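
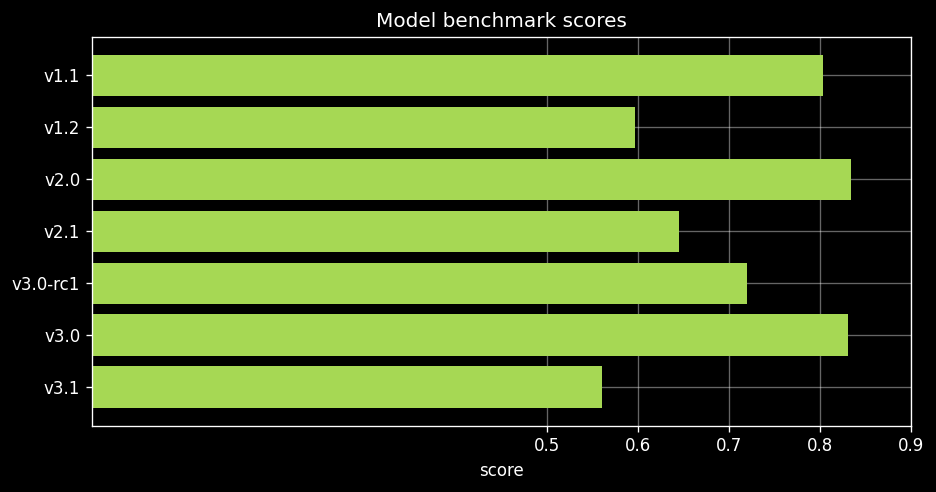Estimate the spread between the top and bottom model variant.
Max v2.0 ≈ 0.8, min v3.1 ≈ 0.6; range ≈ 0.2.

≈ 0.2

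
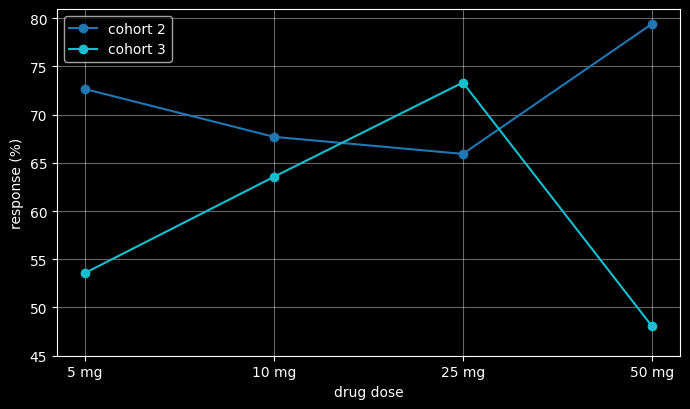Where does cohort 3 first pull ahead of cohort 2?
25 mg

10 mg: cohort 3 ≈ 65 vs cohort 2 ≈ 70 (not yet); 25 mg: cohort 3 ≈ 75 vs cohort 2 ≈ 65 (first crossover).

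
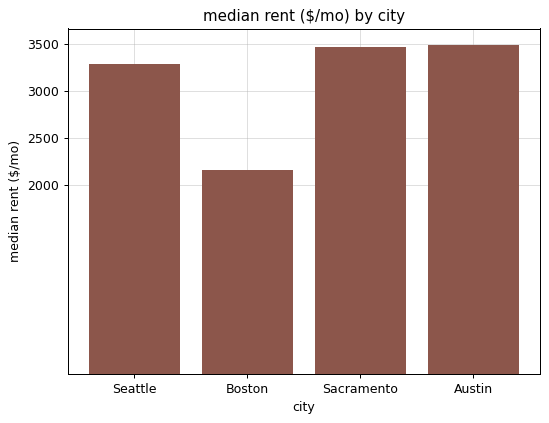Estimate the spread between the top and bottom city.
Max Austin ≈ 3500, min Boston ≈ 2000; range ≈ 1500.

≈ 1500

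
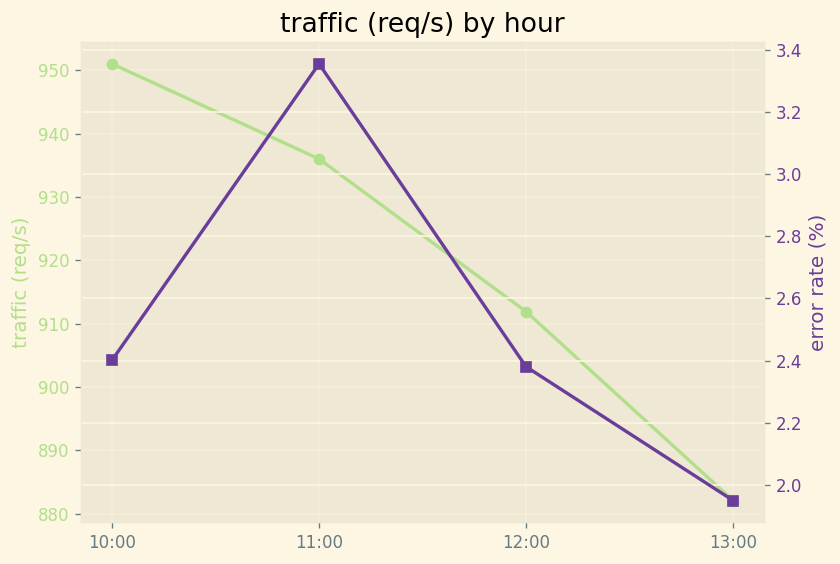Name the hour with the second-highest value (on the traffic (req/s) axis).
Top 3 (on the traffic (req/s) axis): 10:00 ≈ 950, 11:00 ≈ 940, 12:00 ≈ 910.

11:00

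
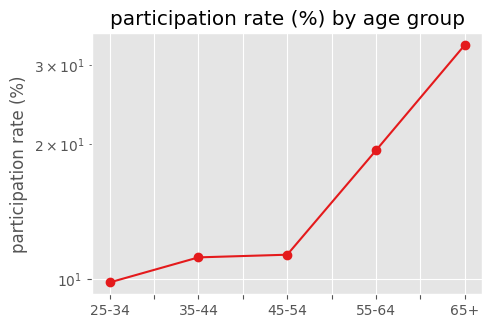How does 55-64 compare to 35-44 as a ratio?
55-64 ≈ 20, 35-44 ≈ 12; 20/12 ≈ 1.67.

≈ 1.67×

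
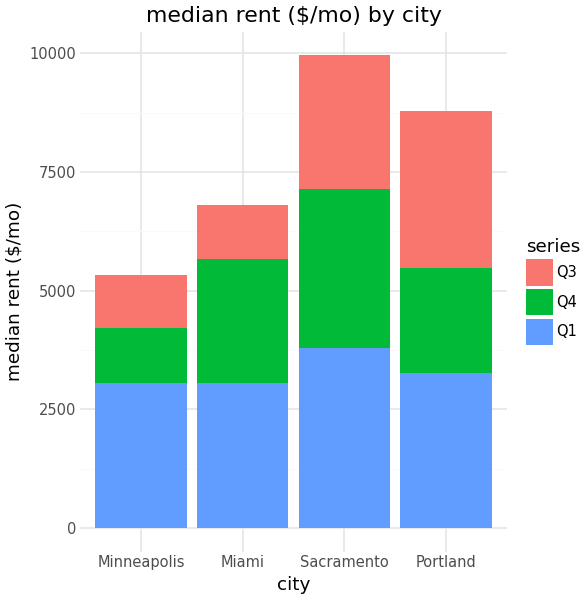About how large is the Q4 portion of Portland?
≈ 2000

Q4 top ≈ 5000, bottom ≈ 3000; segment ≈ 2000.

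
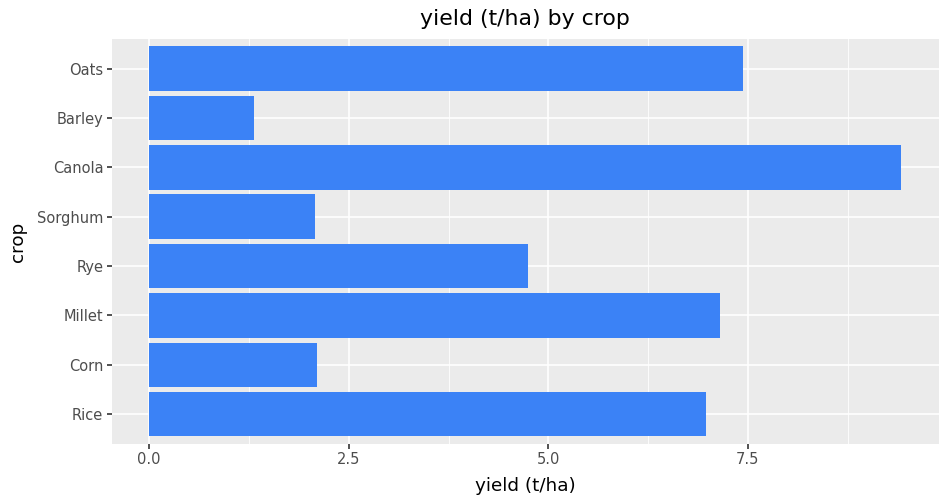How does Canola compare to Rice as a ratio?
≈ 1.29×

Canola ≈ 9, Rice ≈ 7; 9/7 ≈ 1.29.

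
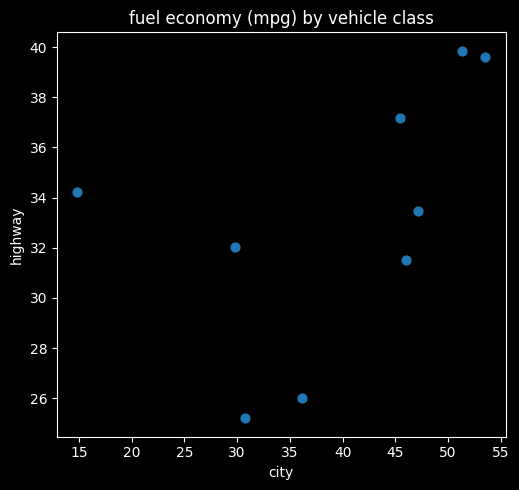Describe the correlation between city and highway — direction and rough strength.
positive, moderate

Points are positively correlated; moderate (|r| ≈ 0.5).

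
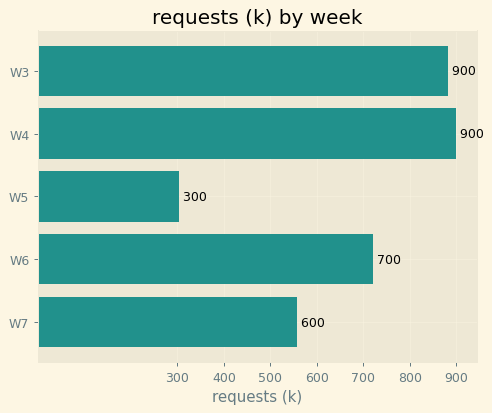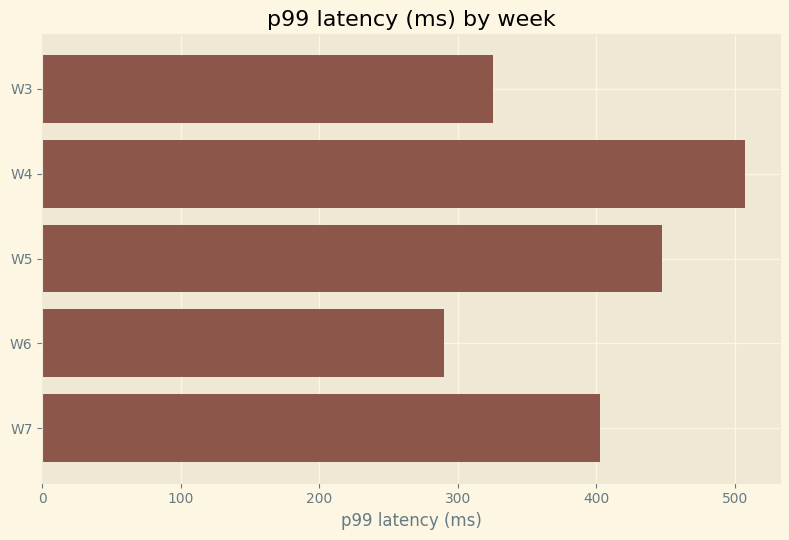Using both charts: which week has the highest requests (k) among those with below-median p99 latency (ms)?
W3

Chart 2 median p99 latency (ms) ≈ 400; below-median weeks: W3, W6. Among those, W3 has the highest requests (k) (≈ 900).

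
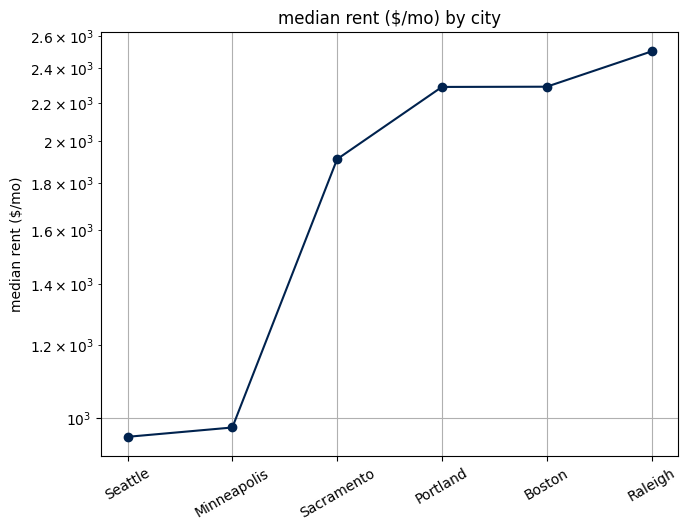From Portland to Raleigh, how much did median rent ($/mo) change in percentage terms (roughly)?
Portland ≈ 2200, Raleigh ≈ 2400; (2400 − 2200) / 2200 ≈ +9.1%.

≈ +9.1%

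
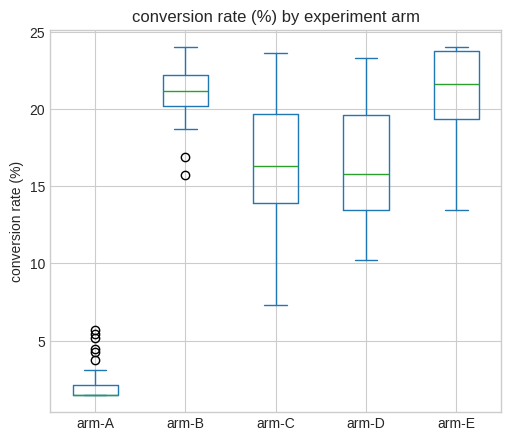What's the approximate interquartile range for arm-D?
Q3 ≈ 20, Q1 ≈ 14; IQR ≈ 6.

≈ 6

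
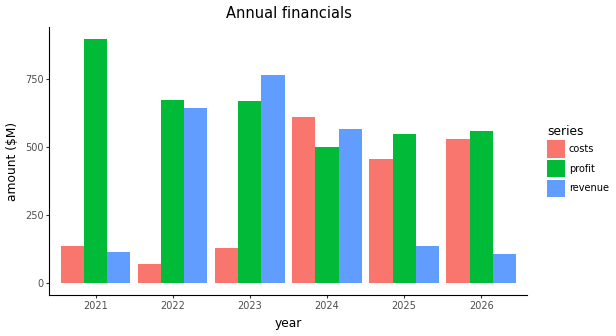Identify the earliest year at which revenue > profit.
2023

2022: revenue ≈ 600 vs profit ≈ 700 (not yet); 2023: revenue ≈ 800 vs profit ≈ 700 (first crossover).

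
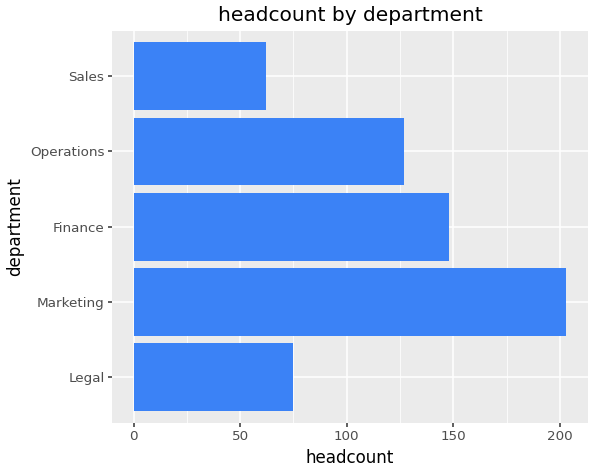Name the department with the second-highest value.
Top 3: Marketing ≈ 200, Finance ≈ 140, Operations ≈ 120.

Finance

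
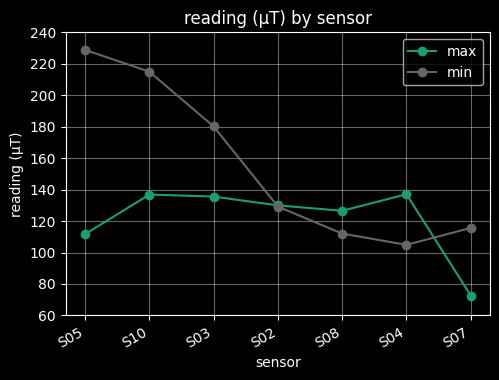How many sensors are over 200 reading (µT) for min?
Above 200: S05, S10.

2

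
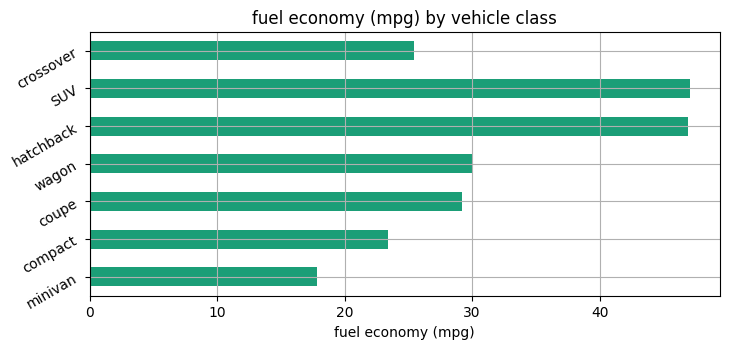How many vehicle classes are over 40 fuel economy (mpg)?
Above 40: hatchback, SUV.

2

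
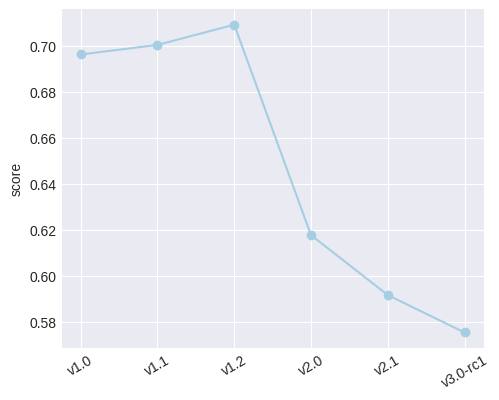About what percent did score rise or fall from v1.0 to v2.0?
v1.0 ≈ 0.70, v2.0 ≈ 0.62; (0.62 − 0.70) / 0.70 ≈ -11.4%.

≈ -11.4%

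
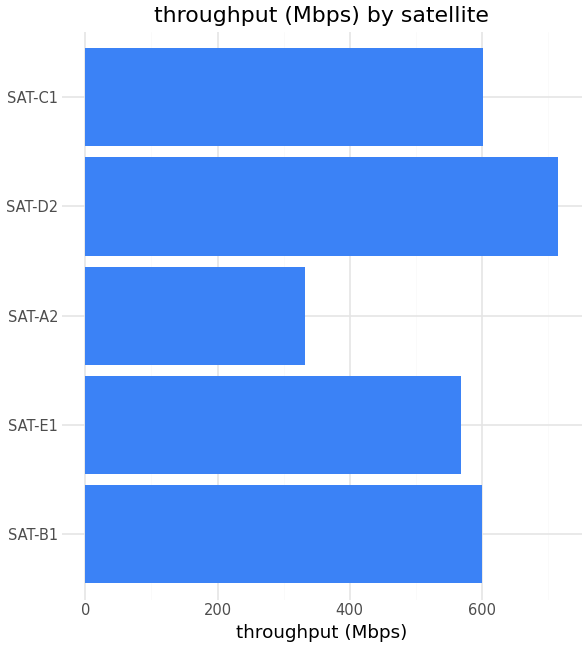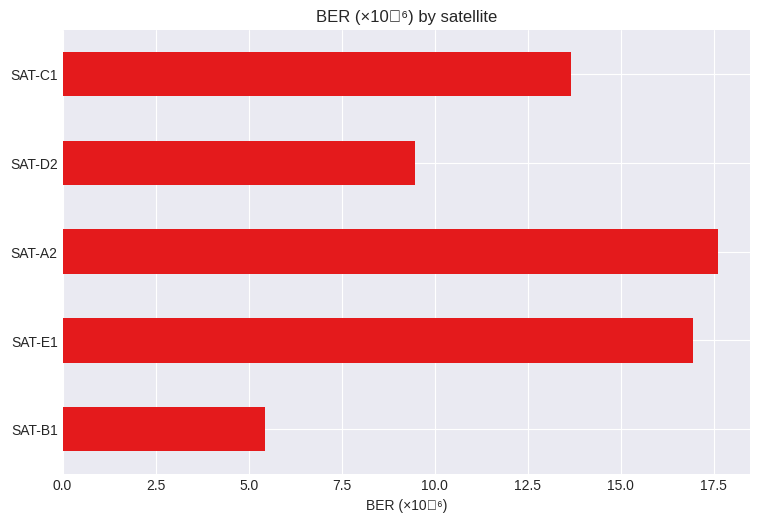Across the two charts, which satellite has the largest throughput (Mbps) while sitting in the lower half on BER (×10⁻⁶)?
Chart 2 median BER (×10⁻⁶) ≈ 14; below-median satellites: SAT-B1, SAT-D2. Among those, SAT-D2 has the highest throughput (Mbps) (≈ 700).

SAT-D2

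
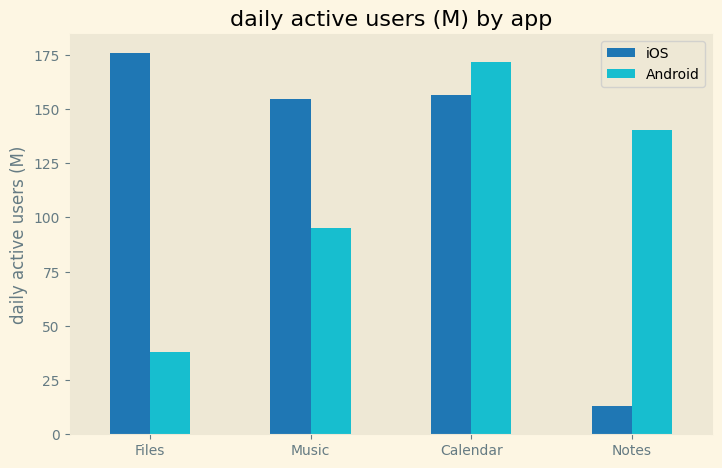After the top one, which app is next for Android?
Top 3 for Android: Calendar ≈ 180, Notes ≈ 140, Music ≈ 100.

Notes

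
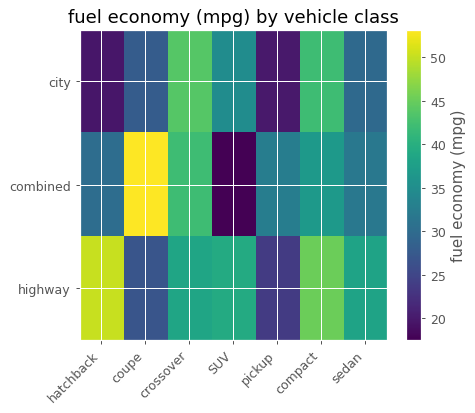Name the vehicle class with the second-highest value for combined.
crossover

Top 3 for combined: coupe ≈ 55, crossover ≈ 40, compact ≈ 35.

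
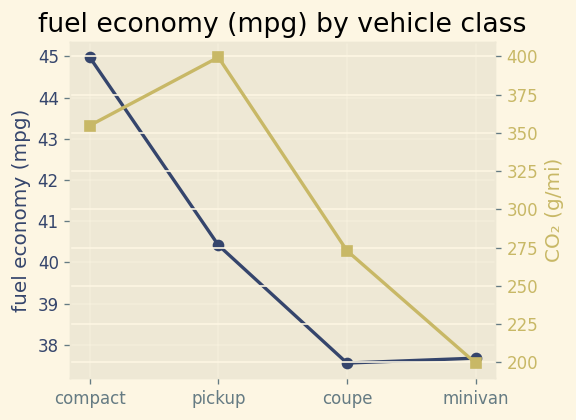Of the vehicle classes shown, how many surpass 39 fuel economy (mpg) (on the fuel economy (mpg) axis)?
2

Above 39: compact, pickup.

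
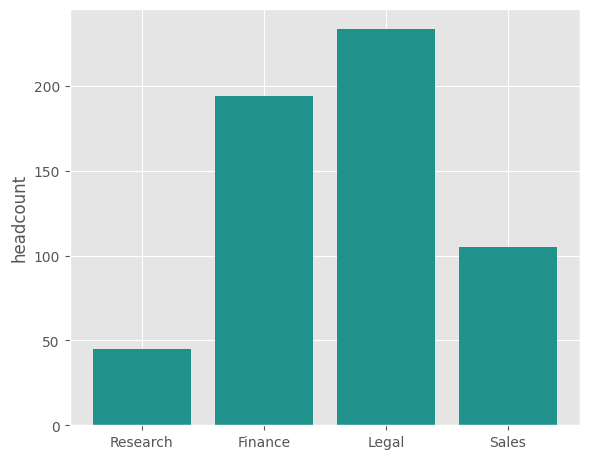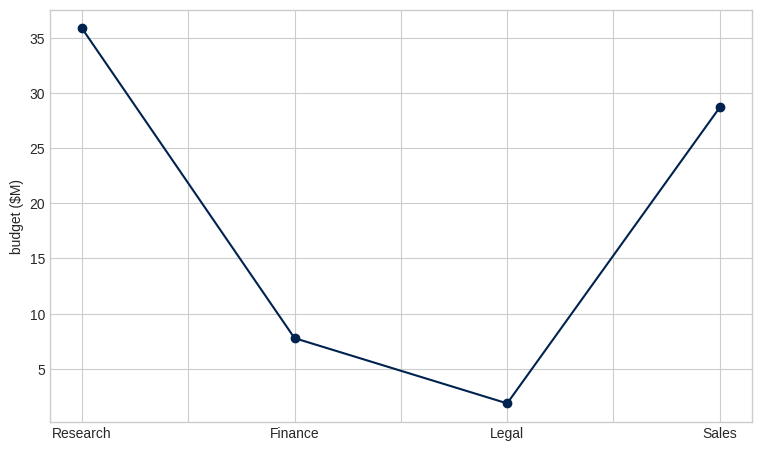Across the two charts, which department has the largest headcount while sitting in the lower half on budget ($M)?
Legal

Chart 2 median budget ($M) ≈ 20; below-median departments: Finance, Legal. Among those, Legal has the highest headcount (≈ 225).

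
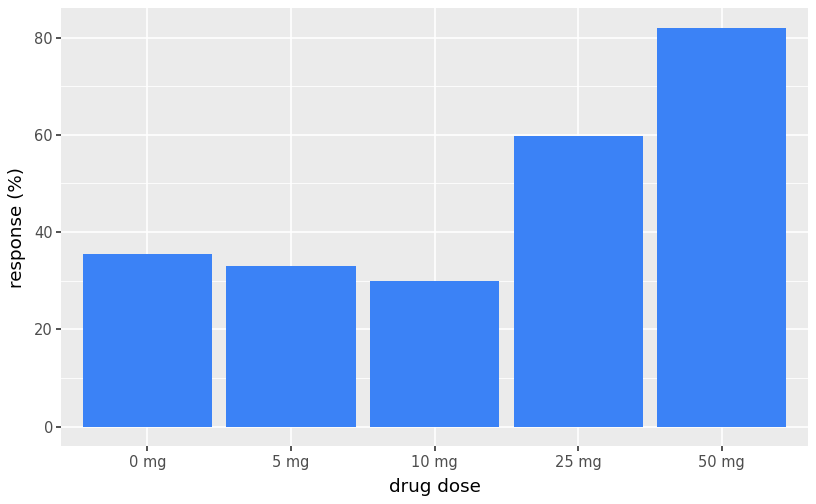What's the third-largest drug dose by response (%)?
0 mg

Top 4: 50 mg ≈ 80, 25 mg ≈ 60, 0 mg ≈ 40, 5 mg ≈ 30.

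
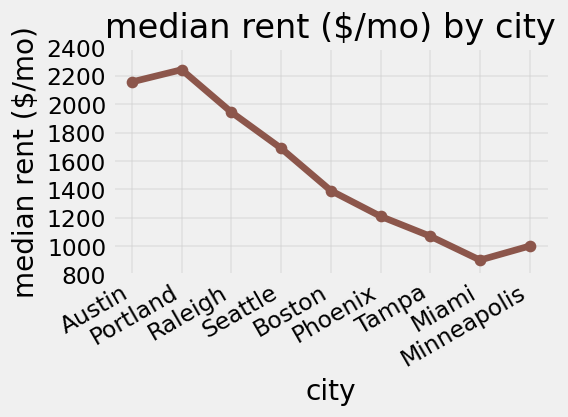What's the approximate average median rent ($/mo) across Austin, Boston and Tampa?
(2200 + 1400 + 1000) / 3 ≈ 1533.

≈ 1533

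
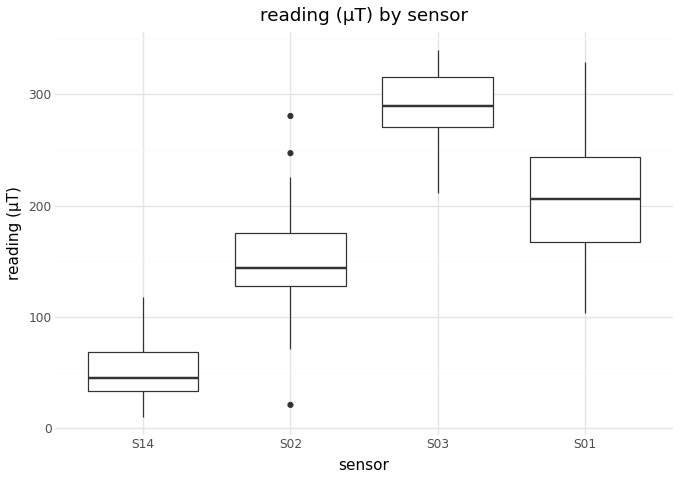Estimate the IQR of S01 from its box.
≈ 80

Q3 ≈ 240, Q1 ≈ 160; IQR ≈ 80.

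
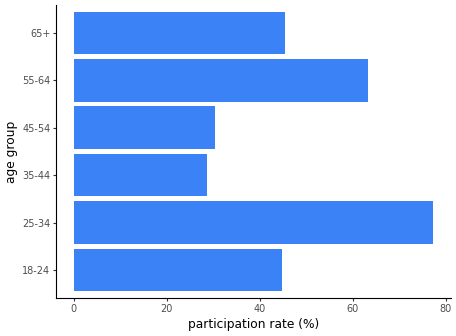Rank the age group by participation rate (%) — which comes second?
55-64

Top 3: 25-34 ≈ 80, 55-64 ≈ 60, 65+ ≈ 50.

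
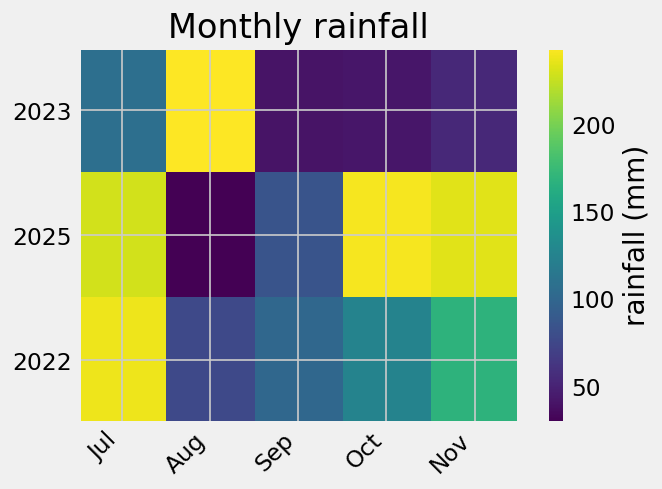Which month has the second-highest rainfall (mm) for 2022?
Nov

Top 3 for 2022: Jul ≈ 240, Nov ≈ 160, Oct ≈ 120.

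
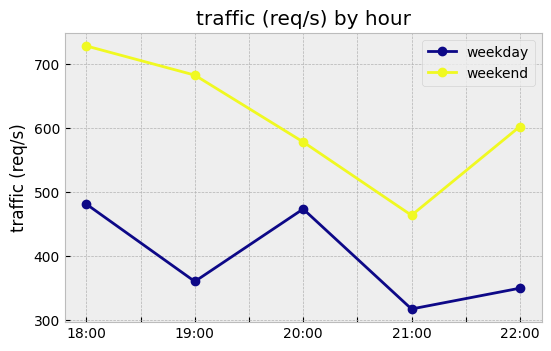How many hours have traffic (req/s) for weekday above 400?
Above 400: 18:00, 20:00.

2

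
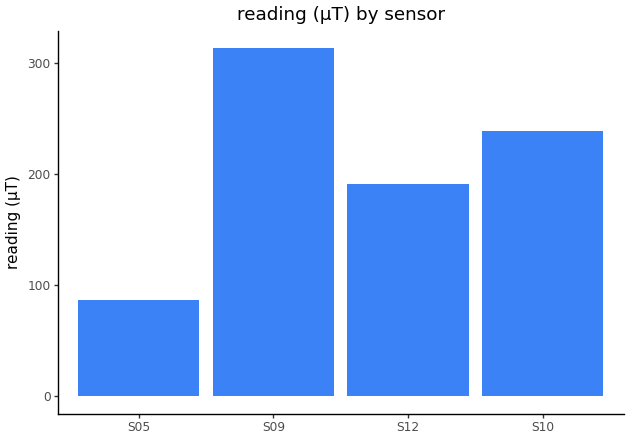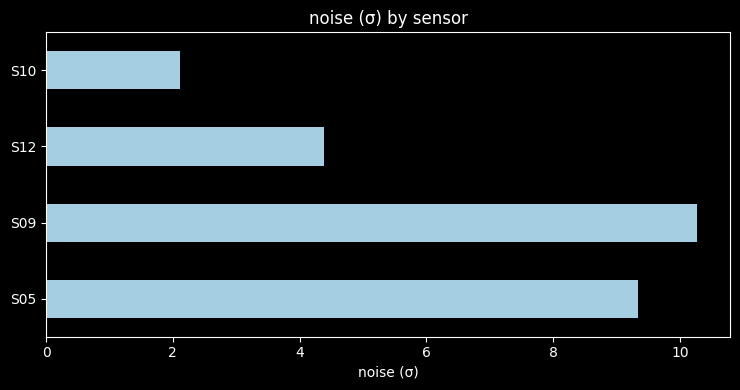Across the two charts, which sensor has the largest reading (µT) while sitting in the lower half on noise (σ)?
Chart 2 median noise (σ) ≈ 7; below-median sensors: S12, S10. Among those, S10 has the highest reading (µT) (≈ 250).

S10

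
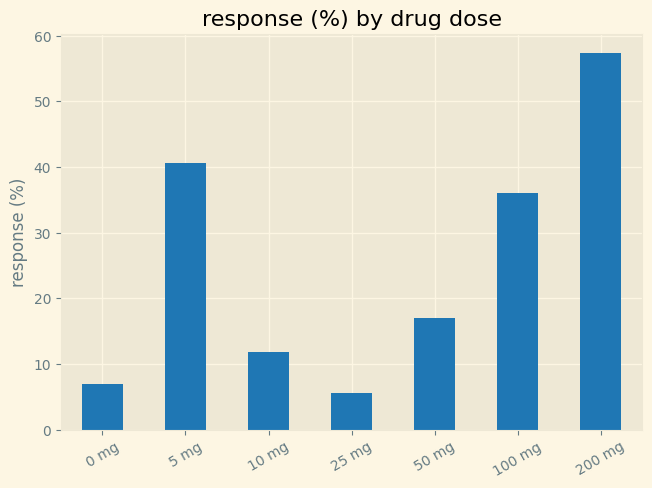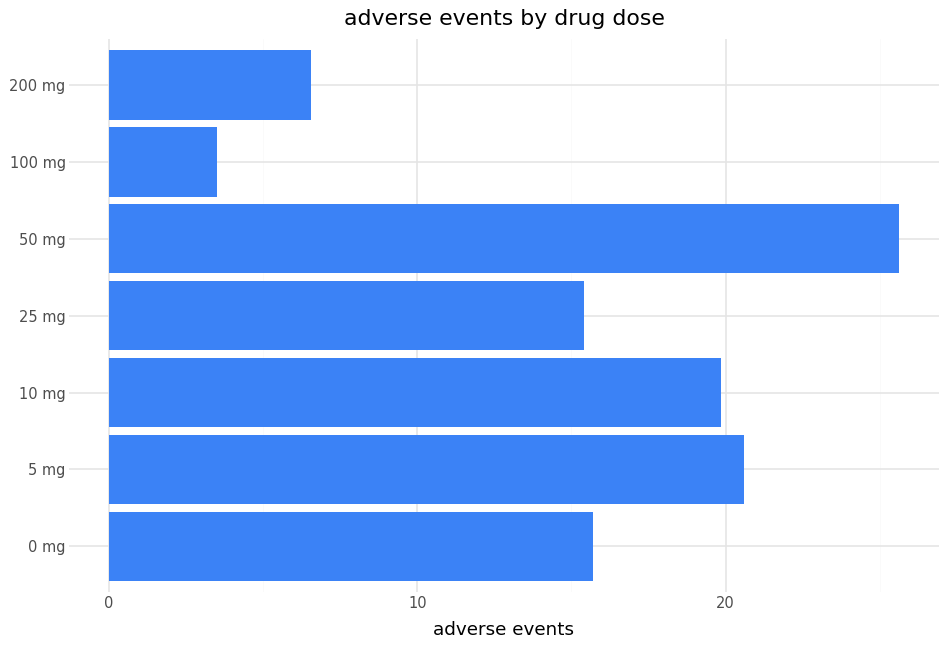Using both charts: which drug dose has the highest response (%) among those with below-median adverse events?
Chart 2 median adverse events ≈ 15; below-median drug doses: 25 mg, 100 mg, 200 mg. Among those, 200 mg has the highest response (%) (≈ 60).

200 mg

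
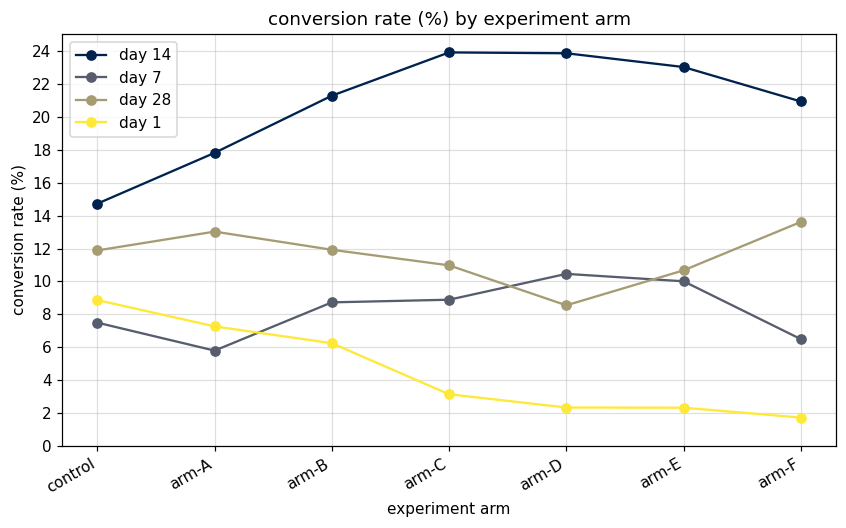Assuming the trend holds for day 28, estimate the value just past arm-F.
≈ 17

Last three: 8, 10, 14 → slope ≈ 3/step → next ≈ 17.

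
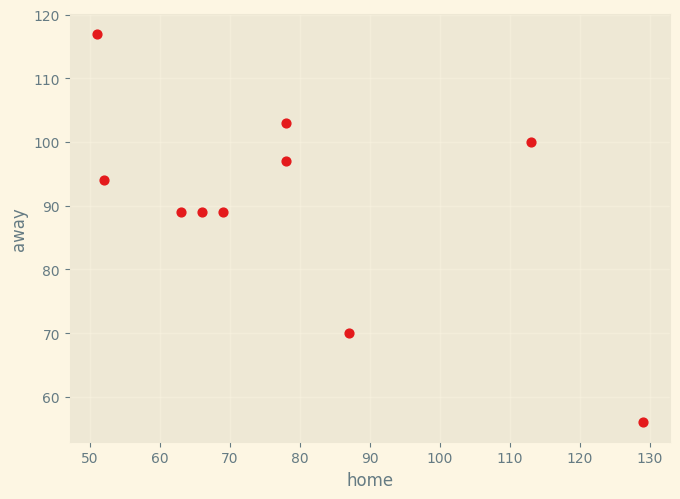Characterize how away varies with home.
Points are negatively correlated; moderate (|r| ≈ 0.6).

negative, moderate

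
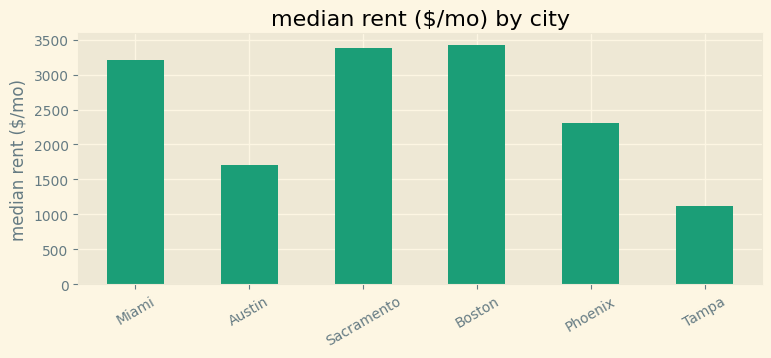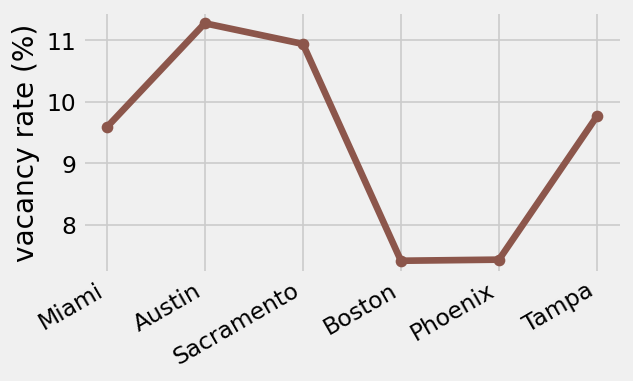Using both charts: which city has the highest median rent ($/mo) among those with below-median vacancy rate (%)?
Boston

Chart 2 median vacancy rate (%) ≈ 10; below-median cities: Miami, Boston, Phoenix. Among those, Boston has the highest median rent ($/mo) (≈ 3500).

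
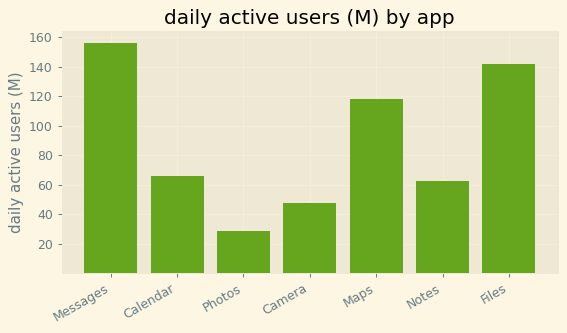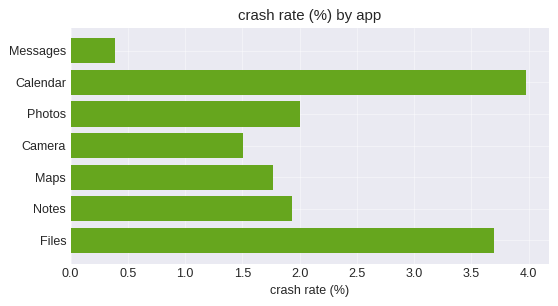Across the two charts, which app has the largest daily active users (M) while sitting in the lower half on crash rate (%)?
Messages

Chart 2 median crash rate (%) ≈ 2; below-median apps: Messages, Camera, Maps. Among those, Messages has the highest daily active users (M) (≈ 160).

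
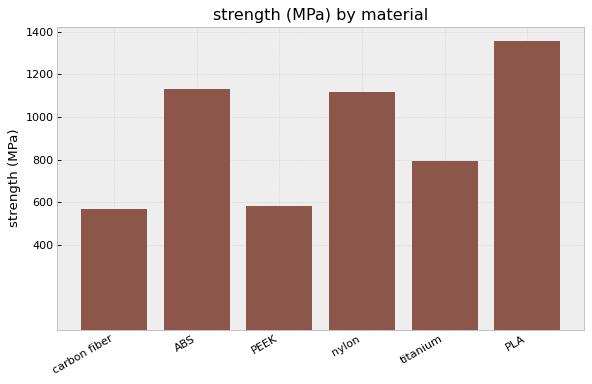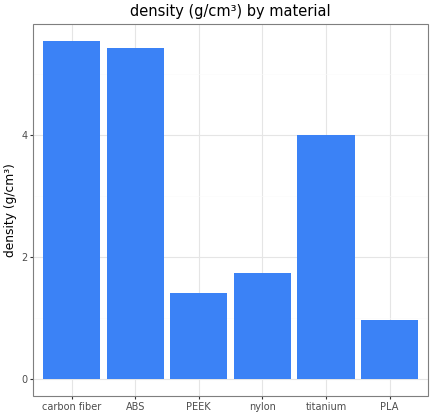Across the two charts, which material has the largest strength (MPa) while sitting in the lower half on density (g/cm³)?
Chart 2 median density (g/cm³) ≈ 3; below-median materials: PEEK, nylon, PLA. Among those, PLA has the highest strength (MPa) (≈ 1400).

PLA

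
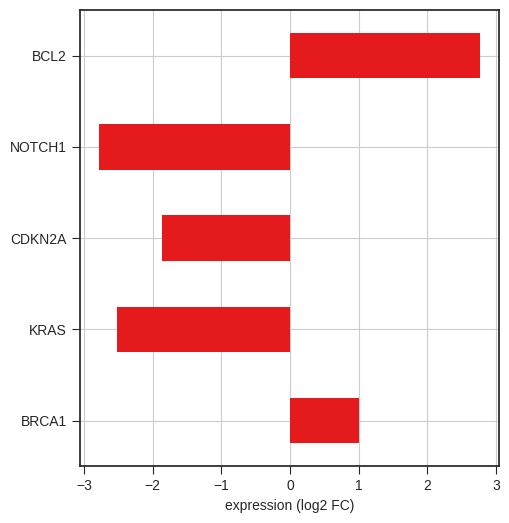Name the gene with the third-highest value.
CDKN2A

Top 4: BCL2 ≈ 3.0, BRCA1 ≈ 1.0, CDKN2A ≈ -2.0, KRAS ≈ -2.5.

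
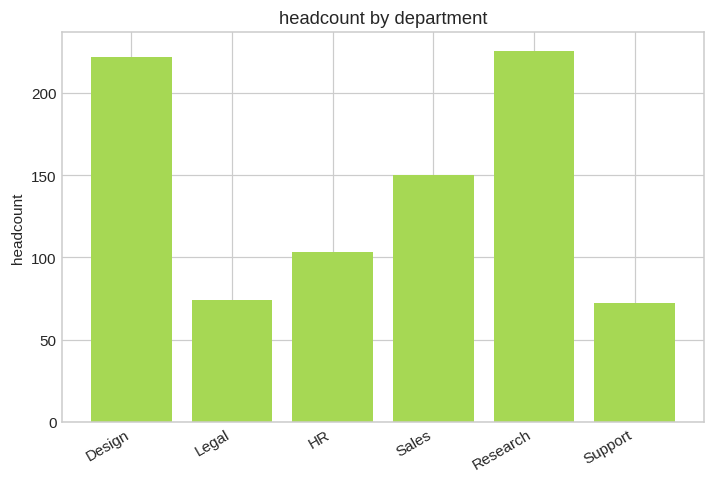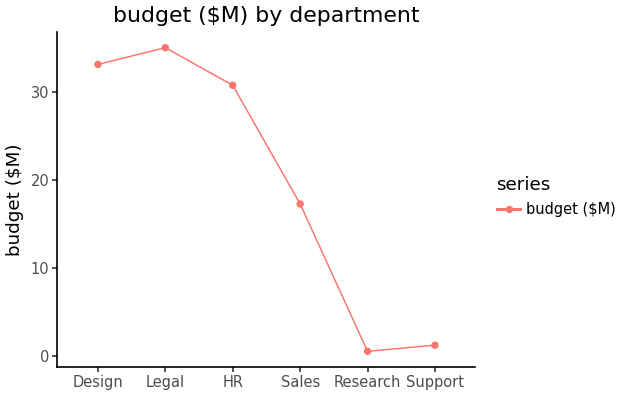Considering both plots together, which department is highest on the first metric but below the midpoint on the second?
Research

Chart 2 median budget ($M) ≈ 25; below-median departments: Sales, Research, Support. Among those, Research has the highest headcount (≈ 225).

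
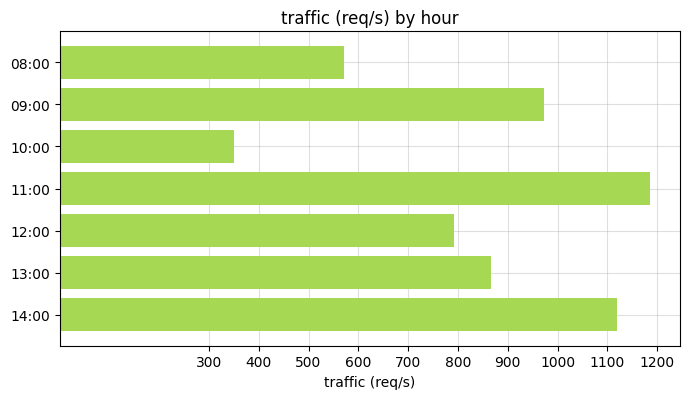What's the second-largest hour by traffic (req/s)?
Top 3: 11:00 ≈ 1200, 14:00 ≈ 1100, 09:00 ≈ 1000.

14:00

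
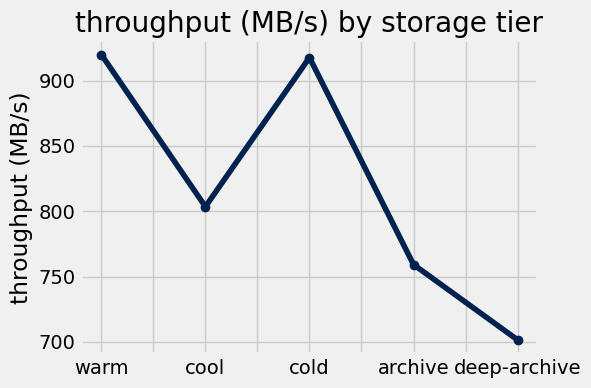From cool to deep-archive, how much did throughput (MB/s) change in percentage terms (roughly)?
cool ≈ 800, deep-archive ≈ 700; (700 − 800) / 800 ≈ -12.5%.

≈ -12.5%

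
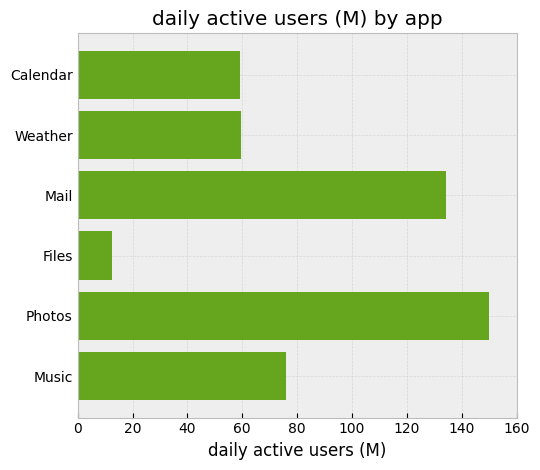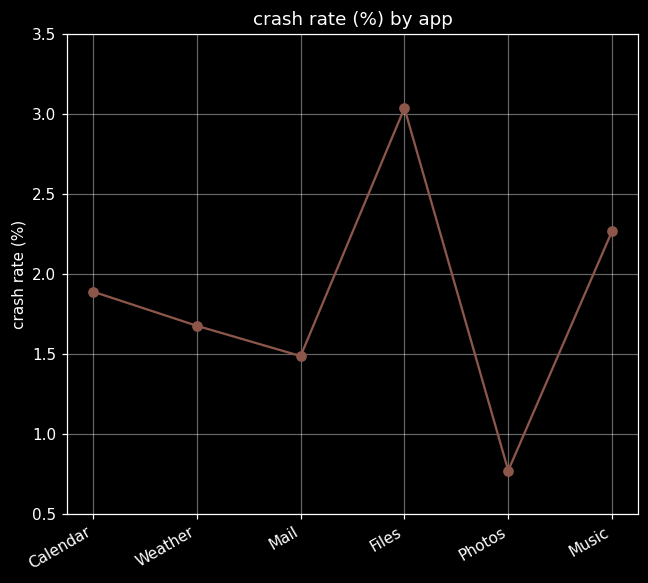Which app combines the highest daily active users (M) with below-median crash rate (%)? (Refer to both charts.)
Chart 2 median crash rate (%) ≈ 2; below-median apps: Weather, Mail, Photos. Among those, Photos has the highest daily active users (M) (≈ 160).

Photos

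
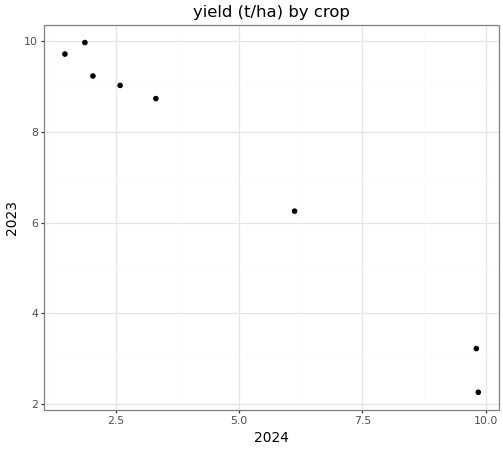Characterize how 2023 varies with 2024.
negative, strong

Points are negatively correlated; strong (|r| ≈ 1.0).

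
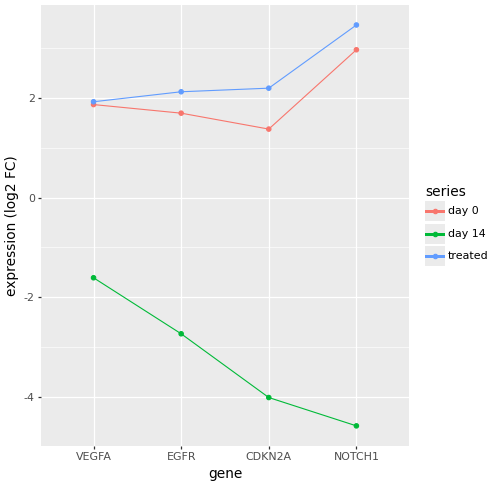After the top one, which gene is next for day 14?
Top 3 for day 14: VEGFA ≈ -2, EGFR ≈ -3, CDKN2A ≈ -4.

EGFR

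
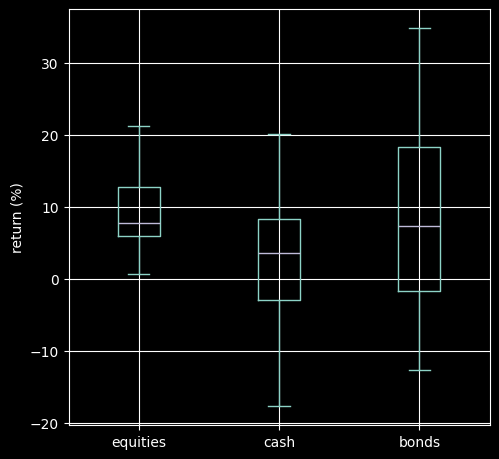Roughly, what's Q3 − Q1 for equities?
≈ 7

Q3 ≈ 13, Q1 ≈ 6; IQR ≈ 7.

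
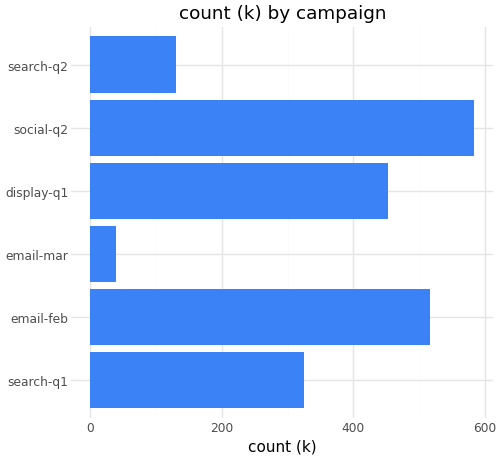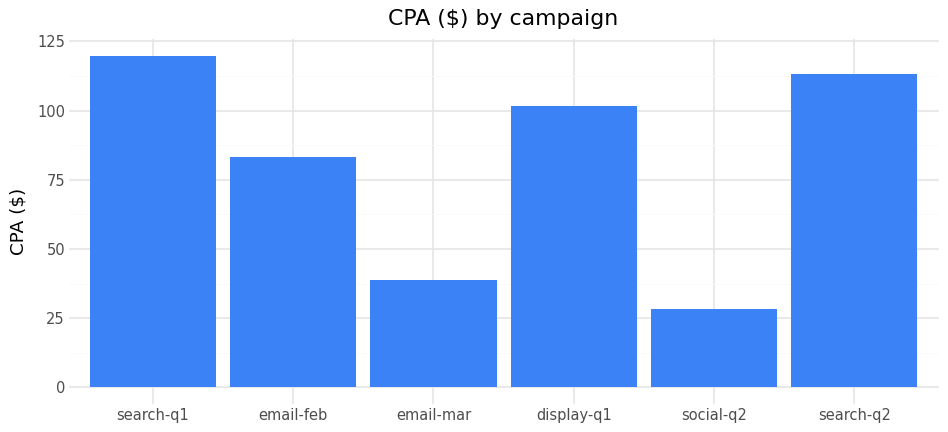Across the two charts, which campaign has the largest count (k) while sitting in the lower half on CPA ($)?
Chart 2 median CPA ($) ≈ 100; below-median campaigns: email-feb, email-mar, social-q2. Among those, social-q2 has the highest count (k) (≈ 600).

social-q2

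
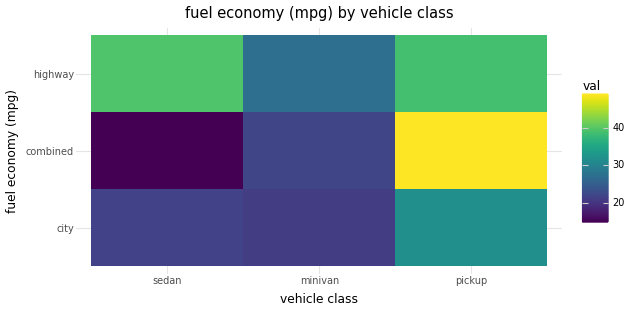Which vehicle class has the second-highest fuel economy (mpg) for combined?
minivan

Top 3 for combined: pickup ≈ 50, minivan ≈ 20, sedan ≈ 15.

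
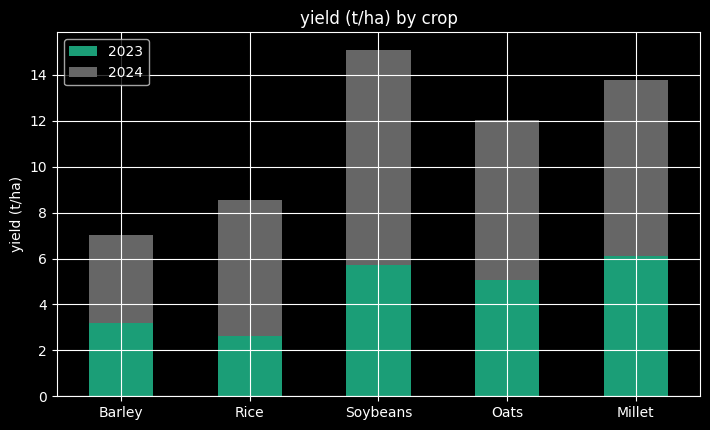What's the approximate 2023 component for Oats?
≈ 6

2023 top ≈ 6, bottom ≈ 0; segment ≈ 6.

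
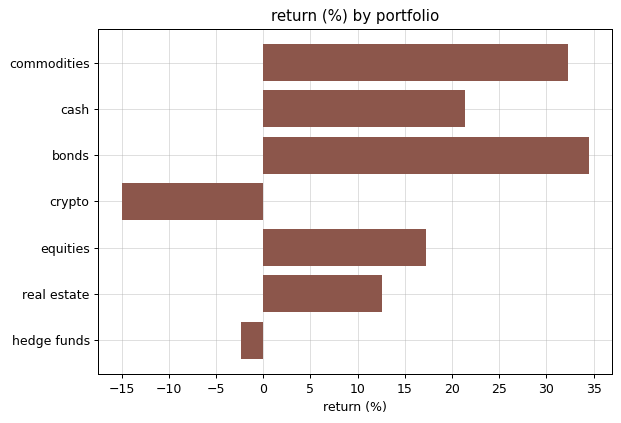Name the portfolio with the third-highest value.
Top 4: bonds ≈ 35, commodities ≈ 30, cash ≈ 20, equities ≈ 15.

cash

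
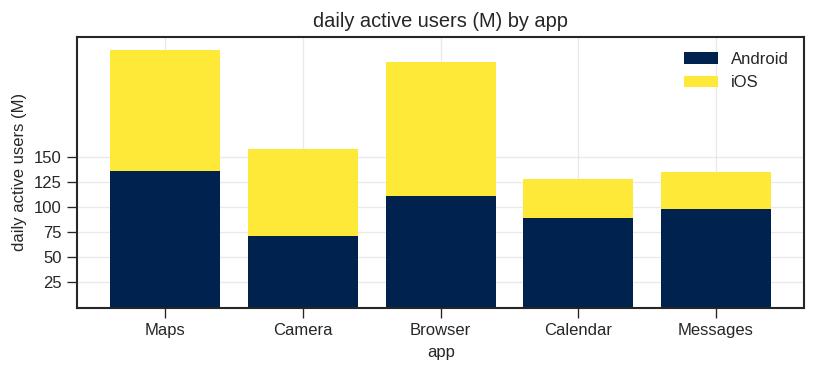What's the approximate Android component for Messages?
Android top ≈ 100, bottom ≈ 0; segment ≈ 100.

≈ 100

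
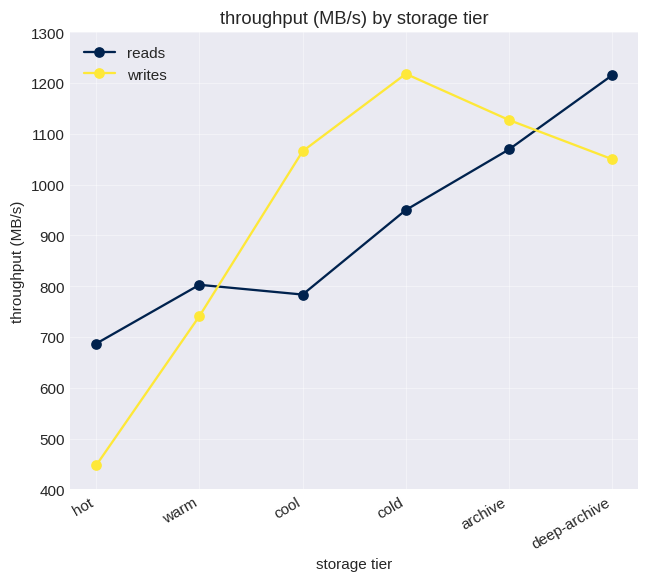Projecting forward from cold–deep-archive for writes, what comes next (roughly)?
≈ 900

Last three: 1200, 1100, 1000 → slope ≈ -100/step → next ≈ 900.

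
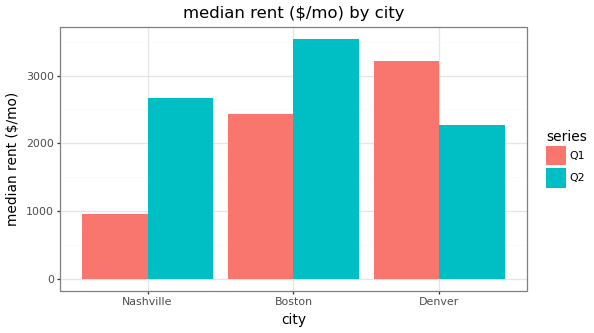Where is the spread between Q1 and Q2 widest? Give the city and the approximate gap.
Nashville: Q1 ≈ 1000, Q2 ≈ 2500 → gap ≈ 1500. Next-largest (Boston) is only ≈ 1000.

Nashville, ≈ 1500 $/mo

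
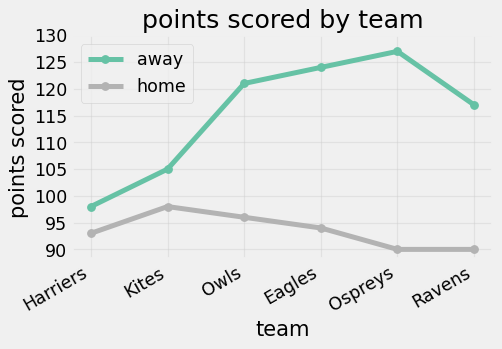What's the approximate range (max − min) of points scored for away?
Max Ospreys ≈ 125, min Harriers ≈ 100; range ≈ 25.

≈ 25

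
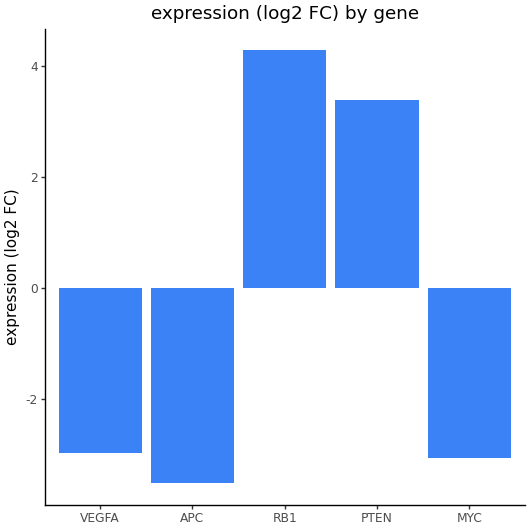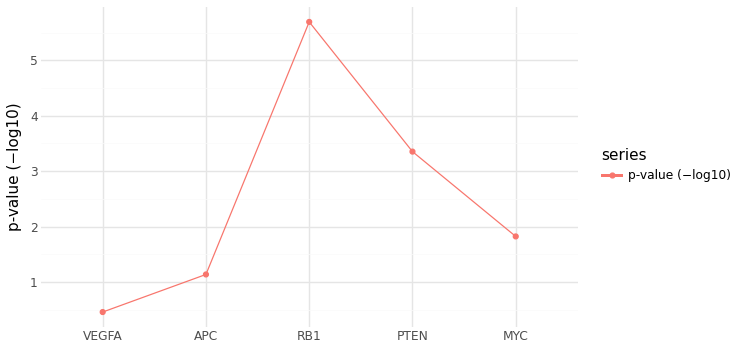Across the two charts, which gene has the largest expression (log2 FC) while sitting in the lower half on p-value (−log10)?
Chart 2 median p-value (−log10) ≈ 2; below-median genes: VEGFA, APC. Among those, VEGFA has the highest expression (log2 FC) (≈ -3).

VEGFA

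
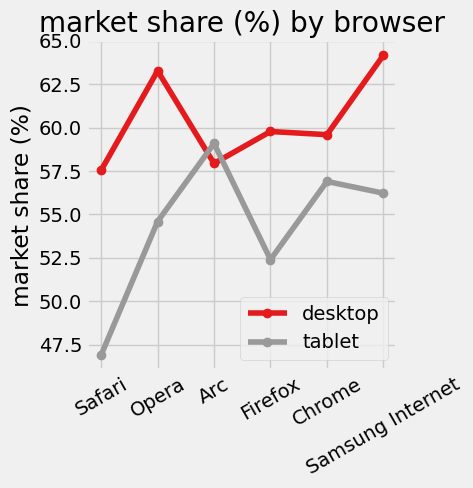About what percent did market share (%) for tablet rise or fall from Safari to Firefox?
≈ +13%

Safari ≈ 46, Firefox ≈ 52; (52 − 46) / 46 ≈ +13%.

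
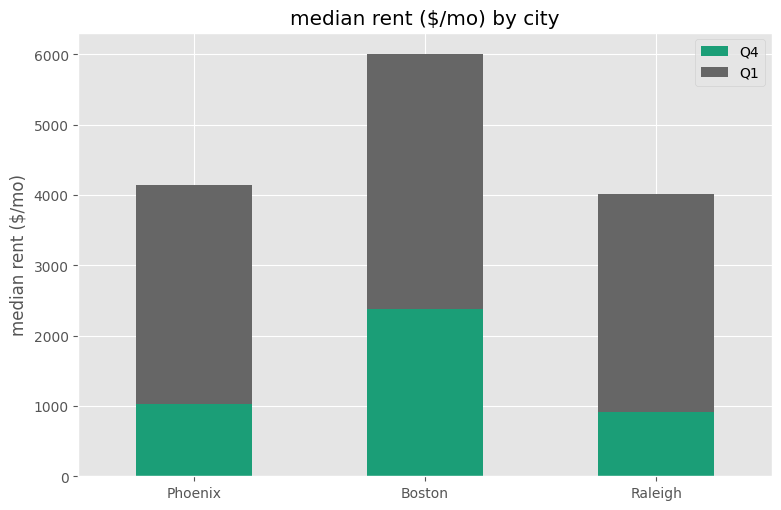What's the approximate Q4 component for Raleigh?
≈ 1000

Q4 top ≈ 1000, bottom ≈ 0; segment ≈ 1000.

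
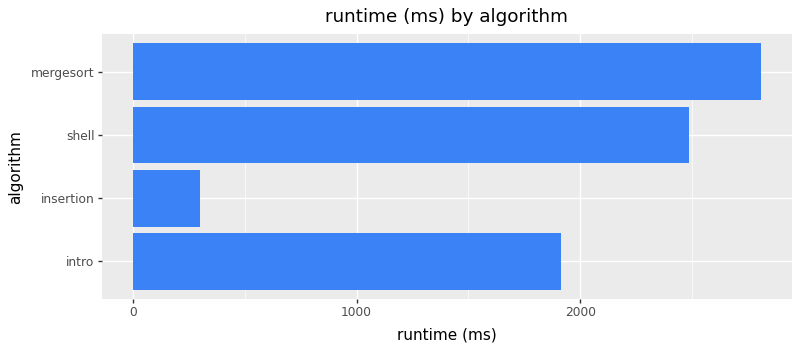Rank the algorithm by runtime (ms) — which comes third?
Top 4: mergesort ≈ 3000, shell ≈ 2500, intro ≈ 2000, insertion ≈ 500.

intro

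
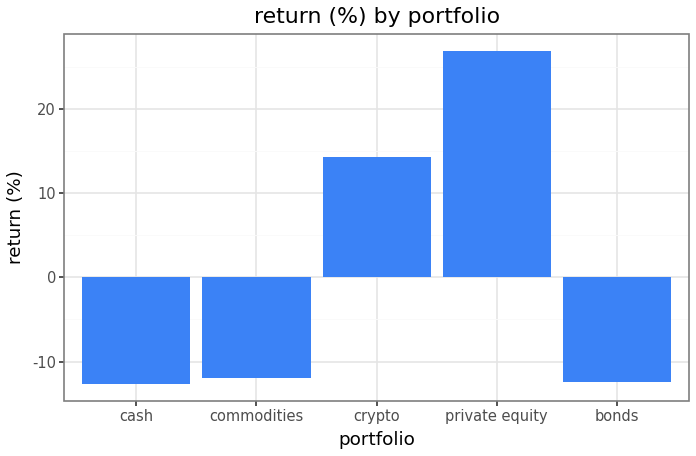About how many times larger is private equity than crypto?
private equity ≈ 25, crypto ≈ 15; 25/15 ≈ 1.67.

≈ 1.67×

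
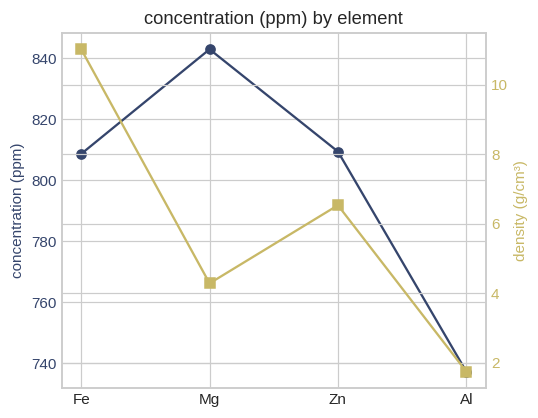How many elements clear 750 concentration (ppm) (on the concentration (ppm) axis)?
3

Above 750: Fe, Mg, Zn.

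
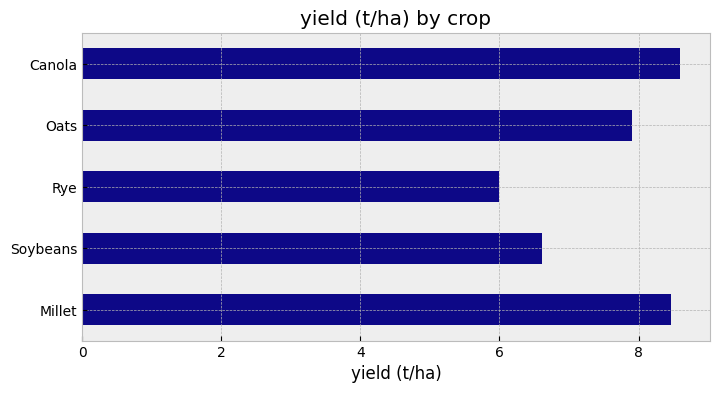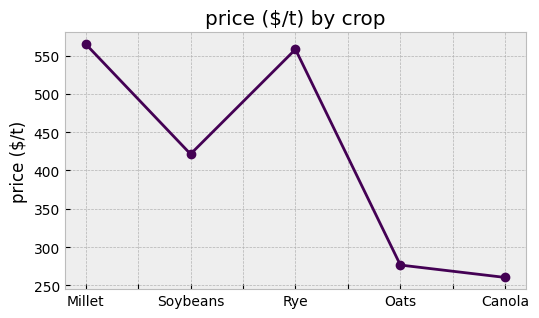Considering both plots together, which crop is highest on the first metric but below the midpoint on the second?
Canola

Chart 2 median price ($/t) ≈ 400; below-median crops: Oats, Canola. Among those, Canola has the highest yield (t/ha) (≈ 9).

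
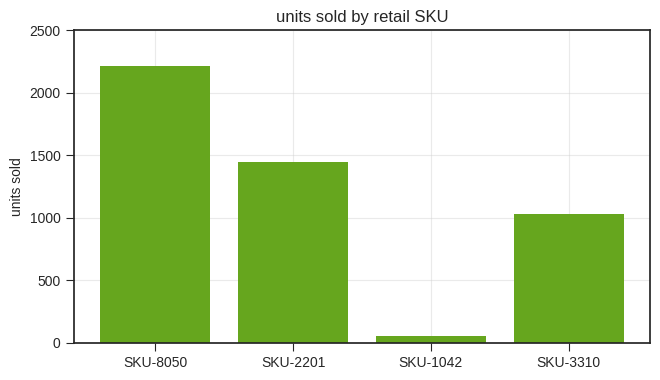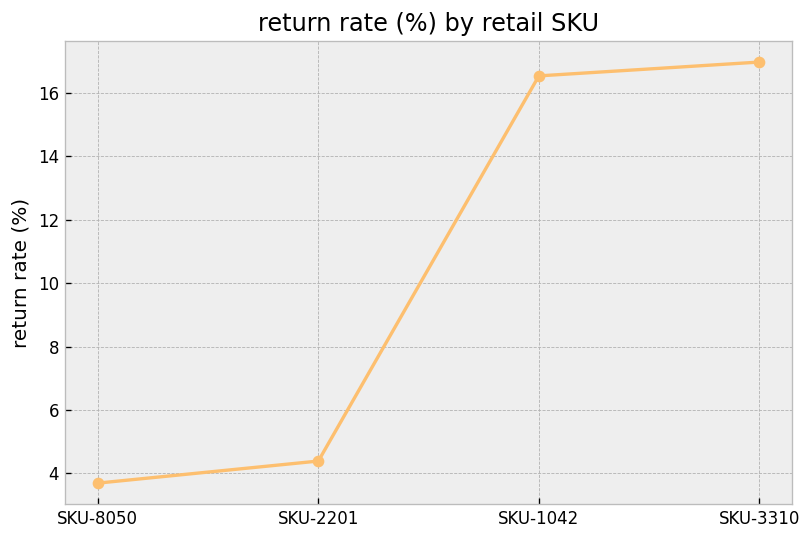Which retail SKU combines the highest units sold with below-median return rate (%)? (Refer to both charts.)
SKU-8050

Chart 2 median return rate (%) ≈ 10; below-median retail SKUs: SKU-8050, SKU-2201. Among those, SKU-8050 has the highest units sold (≈ 2000).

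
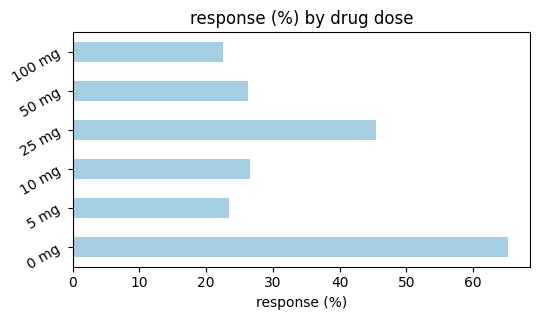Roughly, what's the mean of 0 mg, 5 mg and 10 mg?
(70 + 20 + 30) / 3 ≈ 40.

≈ 40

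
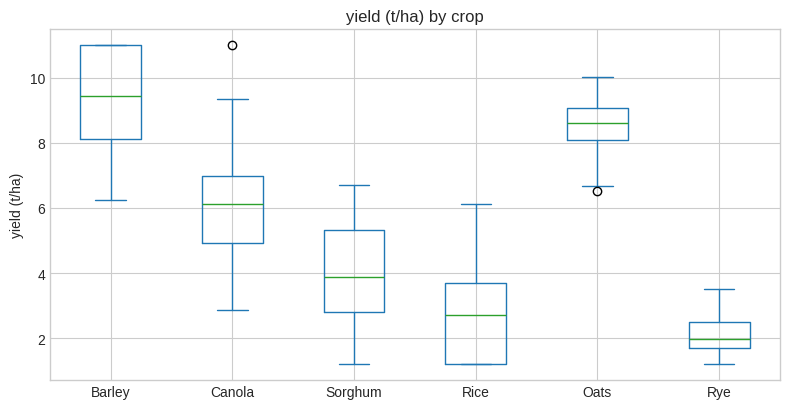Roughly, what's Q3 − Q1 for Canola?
Q3 ≈ 7, Q1 ≈ 5; IQR ≈ 2.

≈ 2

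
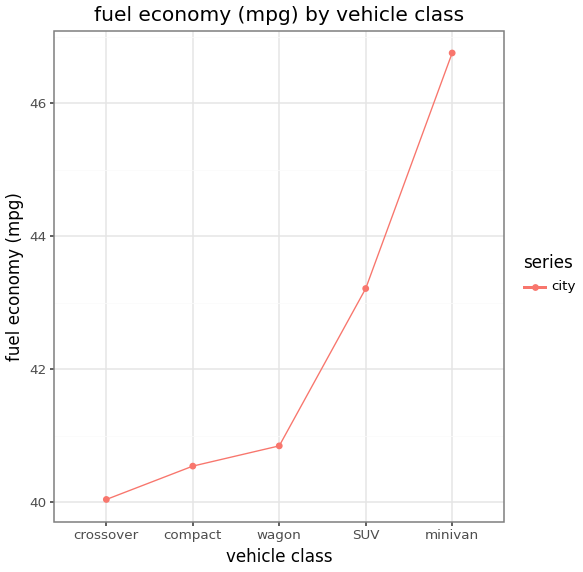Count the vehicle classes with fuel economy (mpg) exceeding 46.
1

Above 46: minivan.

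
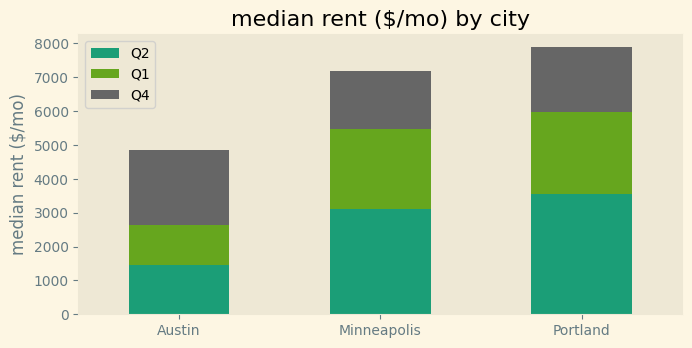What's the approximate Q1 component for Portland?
Q1 top ≈ 6000, bottom ≈ 4000; segment ≈ 2000.

≈ 2000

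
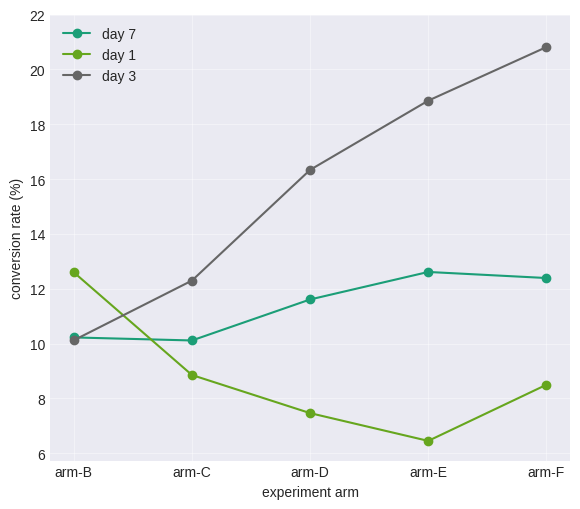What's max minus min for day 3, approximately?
Max arm-F ≈ 20, min arm-B ≈ 10; range ≈ 10.

≈ 10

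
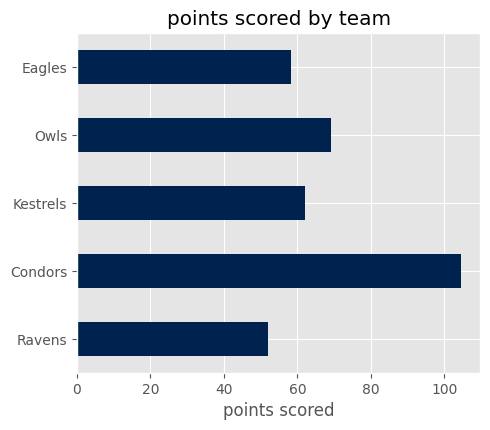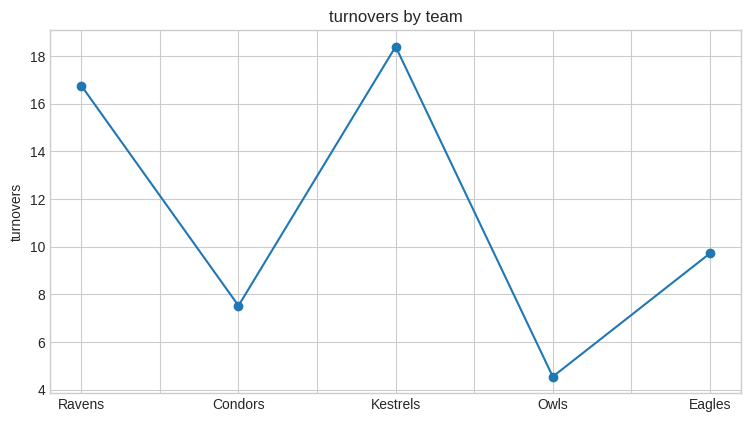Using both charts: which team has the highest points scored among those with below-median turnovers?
Chart 2 median turnovers ≈ 10; below-median teams: Condors, Owls. Among those, Condors has the highest points scored (≈ 100).

Condors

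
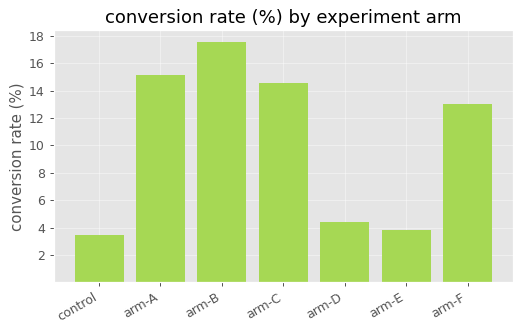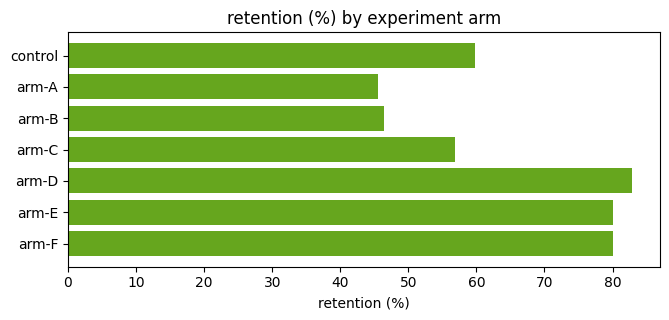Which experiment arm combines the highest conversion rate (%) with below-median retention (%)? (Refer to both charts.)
Chart 2 median retention (%) ≈ 60; below-median experiment arms: arm-A, arm-B, arm-C. Among those, arm-B has the highest conversion rate (%) (≈ 18).

arm-B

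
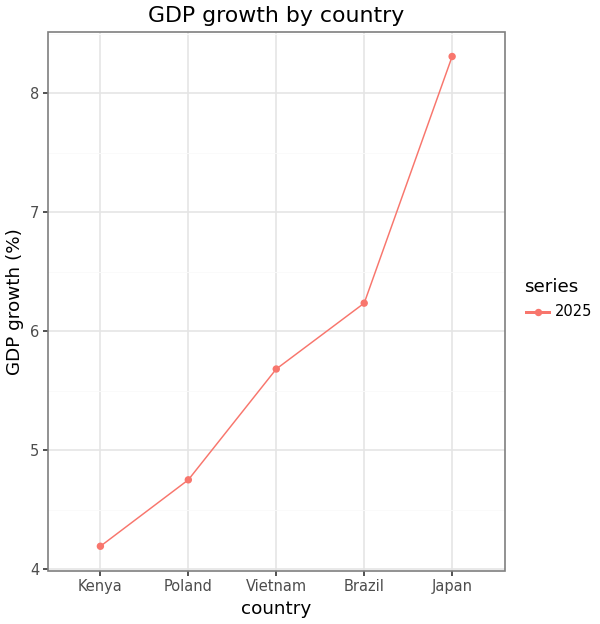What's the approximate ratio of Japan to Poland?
Japan ≈ 8.5, Poland ≈ 5.0; 8.5/5.0 ≈ 1.7.

≈ 1.7×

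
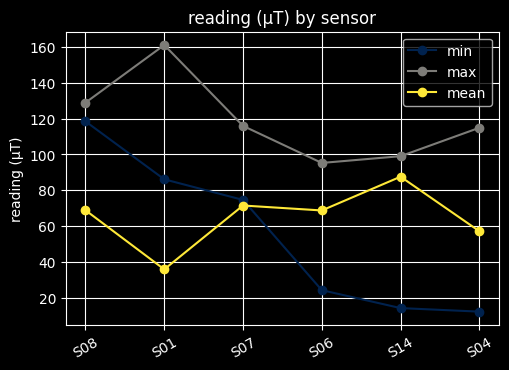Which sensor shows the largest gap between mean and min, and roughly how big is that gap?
S14, ≈ 60 µT

S14: mean ≈ 80, min ≈ 20 → gap ≈ 60. Next-largest (S01) is only ≈ 40.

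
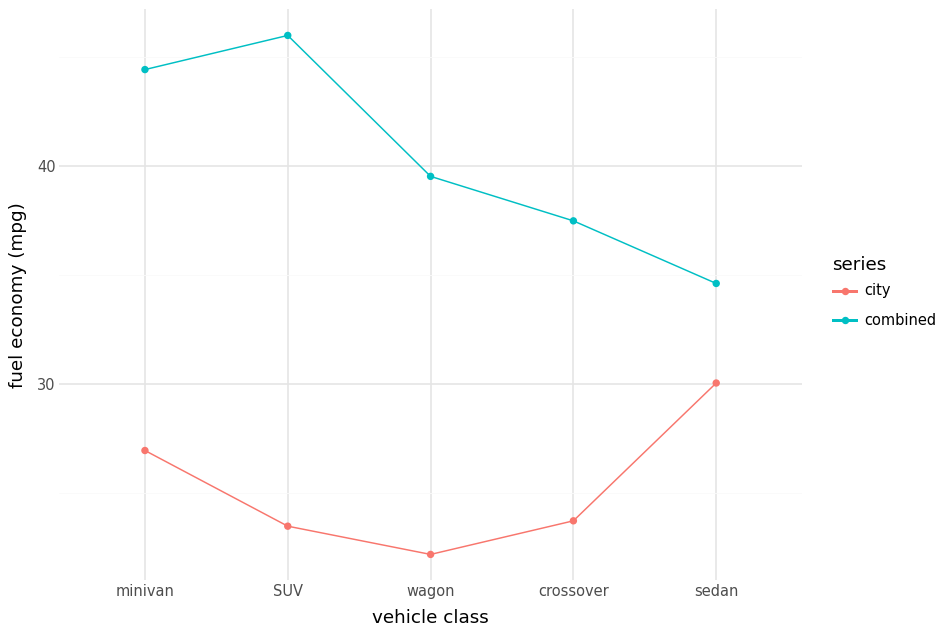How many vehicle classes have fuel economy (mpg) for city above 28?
1

Above 28: sedan.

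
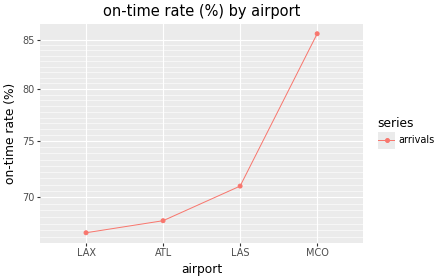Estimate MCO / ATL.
≈ 1.26×

MCO ≈ 86, ATL ≈ 68; 86/68 ≈ 1.26.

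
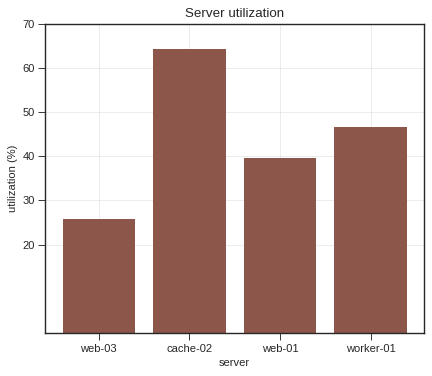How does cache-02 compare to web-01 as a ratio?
cache-02 ≈ 60, web-01 ≈ 40; 60/40 ≈ 1.5.

≈ 1.5×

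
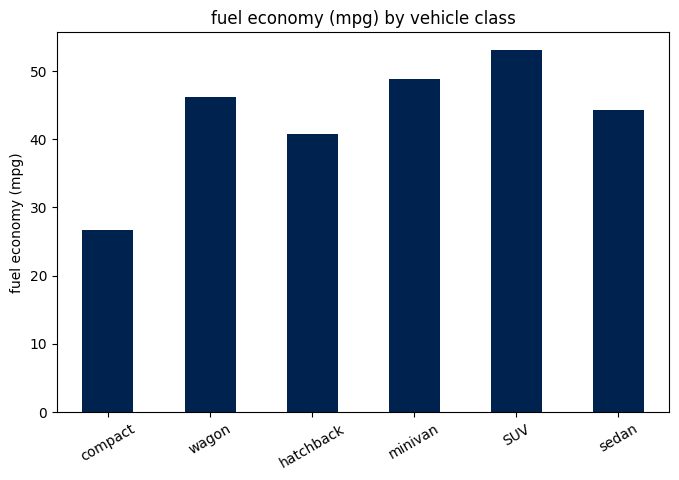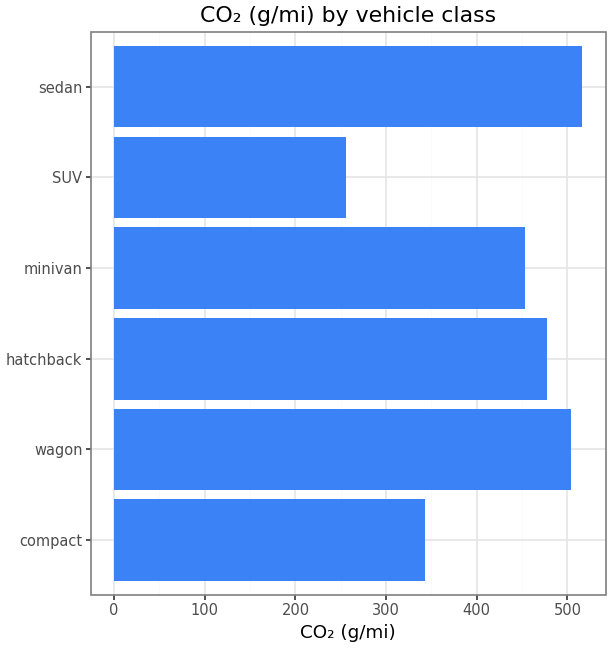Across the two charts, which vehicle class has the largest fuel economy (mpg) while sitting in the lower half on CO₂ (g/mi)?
SUV

Chart 2 median CO₂ (g/mi) ≈ 450; below-median vehicle classes: compact, minivan, SUV. Among those, SUV has the highest fuel economy (mpg) (≈ 55).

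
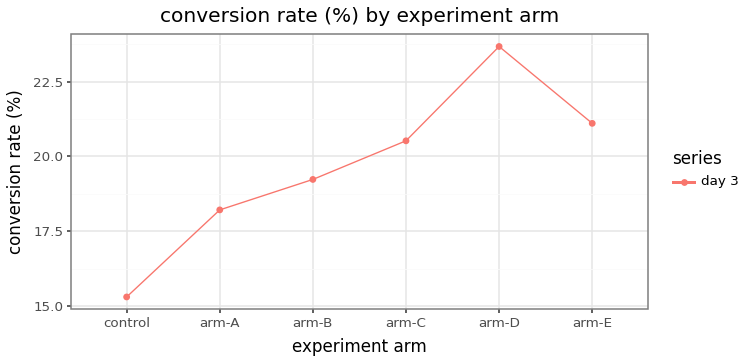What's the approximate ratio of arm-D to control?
≈ 1.6×

arm-D ≈ 24, control ≈ 15; 24/15 ≈ 1.6.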